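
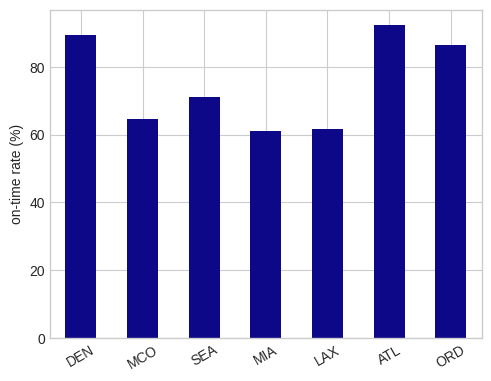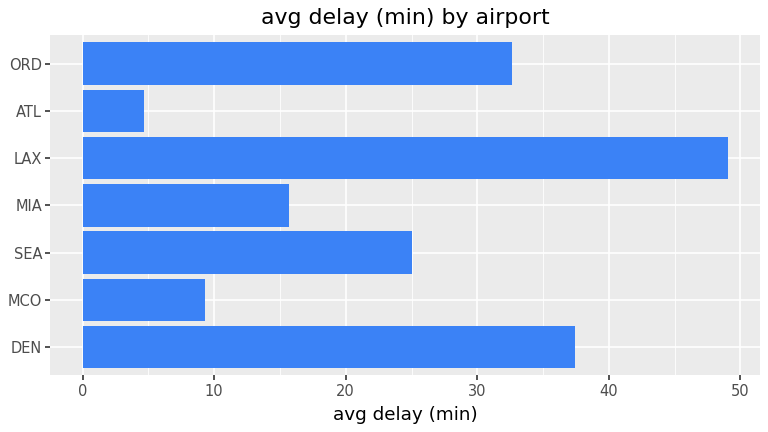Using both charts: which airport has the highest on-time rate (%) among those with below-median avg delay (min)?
ATL

Chart 2 median avg delay (min) ≈ 25; below-median airports: MCO, MIA, ATL. Among those, ATL has the highest on-time rate (%) (≈ 90).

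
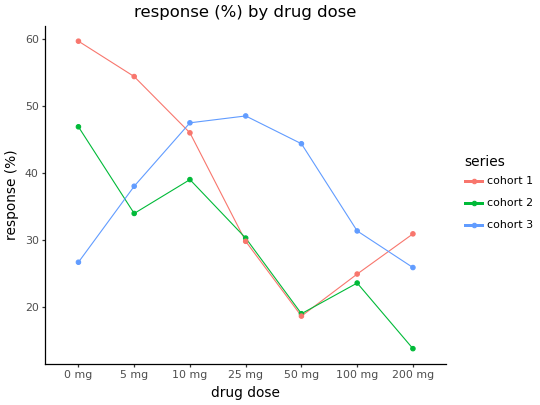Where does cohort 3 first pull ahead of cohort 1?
10 mg

5 mg: cohort 3 ≈ 40 vs cohort 1 ≈ 55 (not yet); 10 mg: cohort 3 ≈ 50 vs cohort 1 ≈ 45 (first crossover).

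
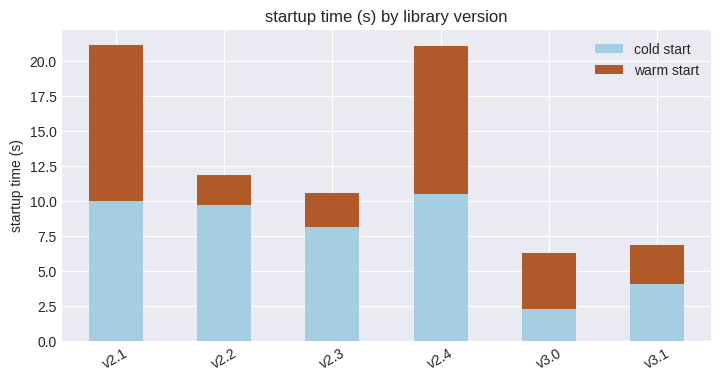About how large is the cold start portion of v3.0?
≈ 2

cold start top ≈ 2, bottom ≈ 0; segment ≈ 2.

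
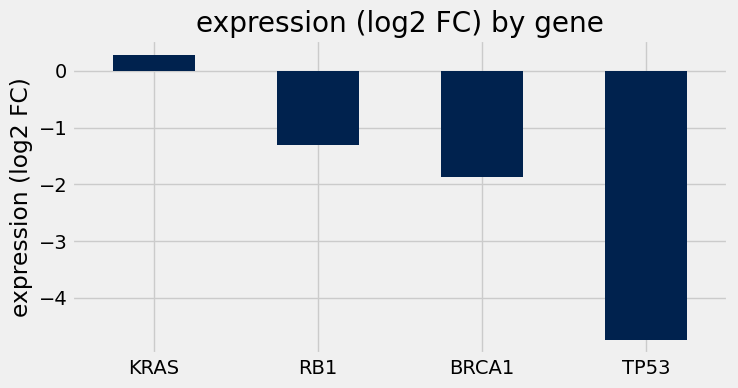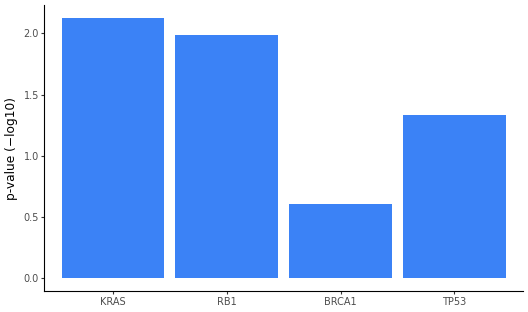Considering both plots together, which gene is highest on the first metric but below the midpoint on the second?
Chart 2 median p-value (−log10) ≈ 1.6; below-median genes: BRCA1, TP53. Among those, BRCA1 has the highest expression (log2 FC) (≈ -1.85).

BRCA1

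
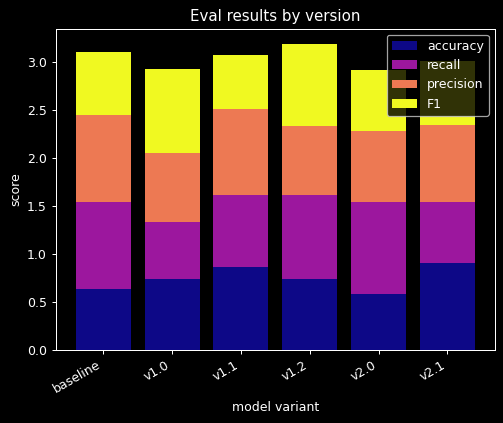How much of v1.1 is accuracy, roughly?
accuracy top ≈ 1.0, bottom ≈ 0.0; segment ≈ 1.0.

≈ 1.0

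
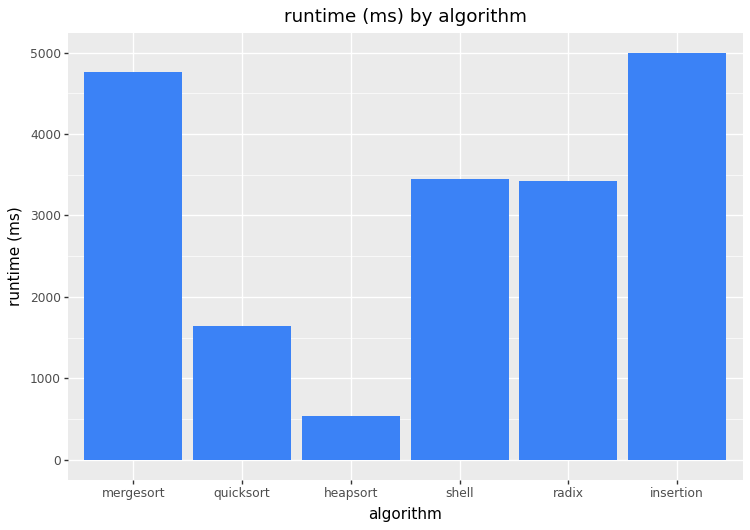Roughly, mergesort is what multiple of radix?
mergesort ≈ 5000, radix ≈ 3500; 5000/3500 ≈ 1.43.

≈ 1.43×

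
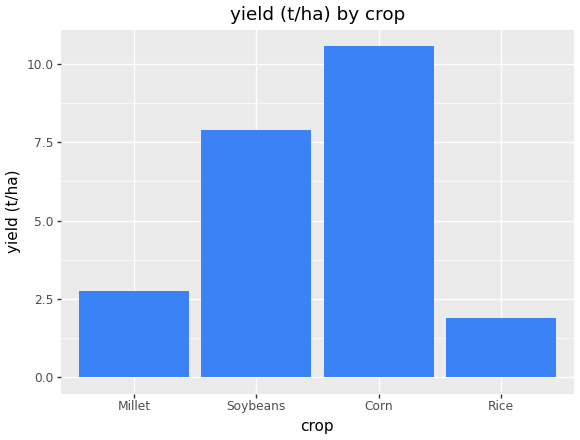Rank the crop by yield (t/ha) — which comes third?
Millet

Top 4: Corn ≈ 11, Soybeans ≈ 8, Millet ≈ 3, Rice ≈ 2.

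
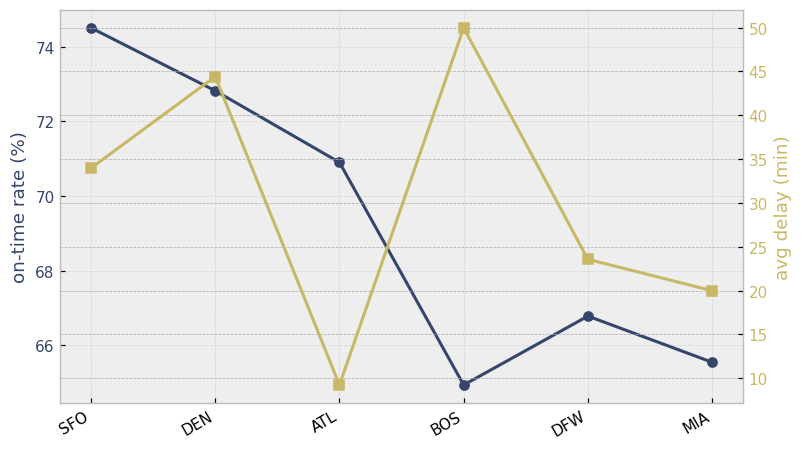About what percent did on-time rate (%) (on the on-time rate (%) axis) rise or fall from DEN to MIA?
≈ -9.6%

DEN ≈ 73, MIA ≈ 66; (66 − 73) / 73 ≈ -9.6%.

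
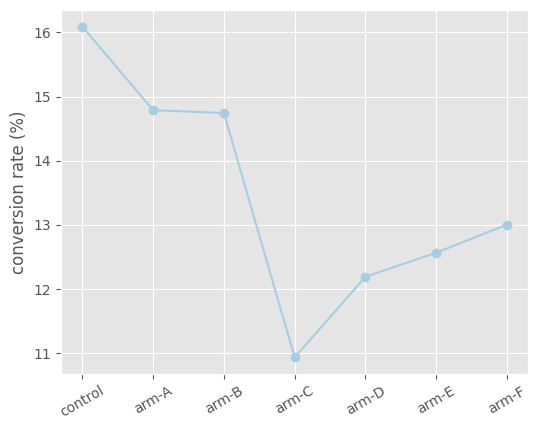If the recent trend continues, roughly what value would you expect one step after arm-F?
Last three: 12.0, 12.5, 13.0 → slope ≈ 0.5/step → next ≈ 13.5.

≈ 13.5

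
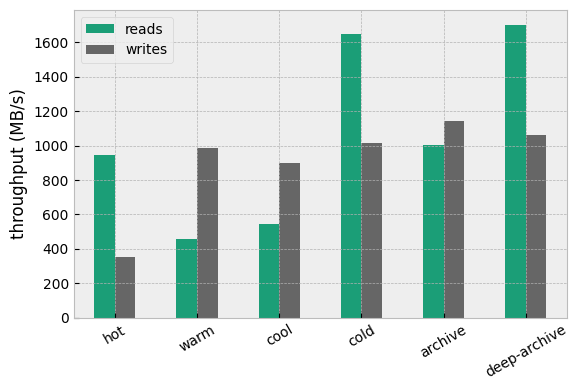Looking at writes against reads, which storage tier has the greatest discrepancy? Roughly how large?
deep-archive, ≈ 800 MB/s

deep-archive: writes ≈ 1000, reads ≈ 1800 → gap ≈ 800. Next-largest (cold) is only ≈ 600.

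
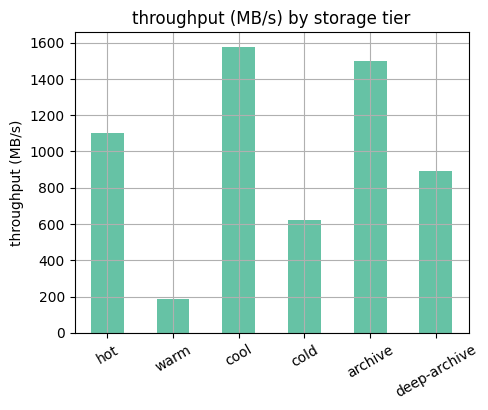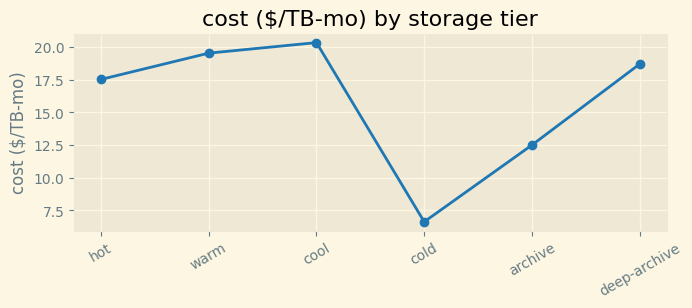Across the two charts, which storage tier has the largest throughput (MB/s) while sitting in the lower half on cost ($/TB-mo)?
Chart 2 median cost ($/TB-mo) ≈ 18; below-median storage tiers: hot, cold, archive. Among those, archive has the highest throughput (MB/s) (≈ 1600).

archive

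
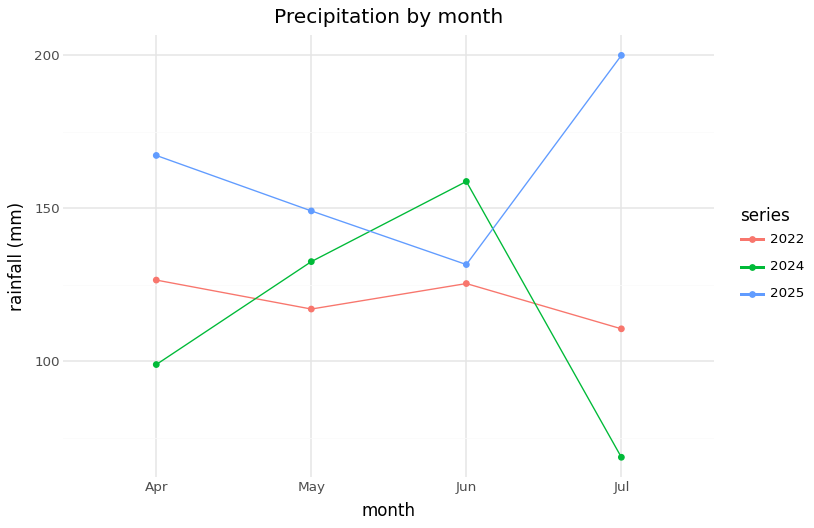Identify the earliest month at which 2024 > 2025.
May: 2024 ≈ 140 vs 2025 ≈ 140 (not yet); Jun: 2024 ≈ 160 vs 2025 ≈ 140 (first crossover).

Jun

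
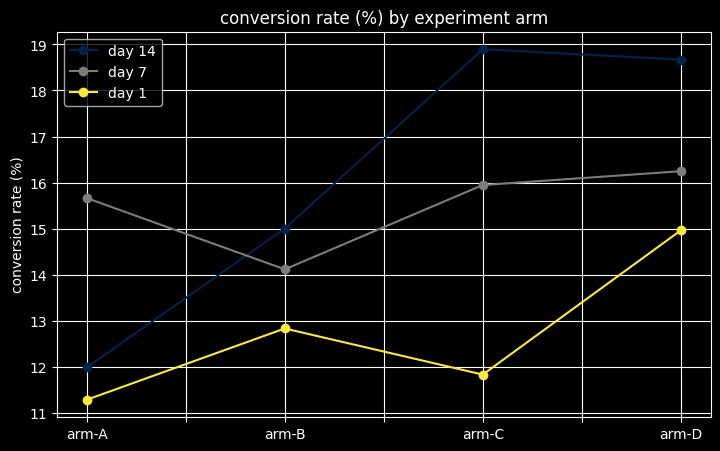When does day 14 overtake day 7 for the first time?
arm-B

arm-A: day 14 ≈ 12 vs day 7 ≈ 16 (not yet); arm-B: day 14 ≈ 15 vs day 7 ≈ 14 (first crossover).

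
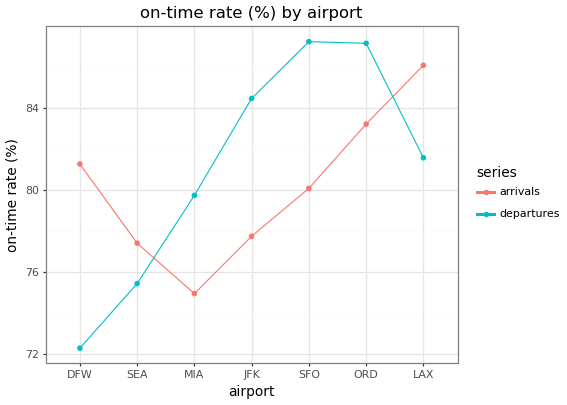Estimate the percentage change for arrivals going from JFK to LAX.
≈ +10.3%

JFK ≈ 78, LAX ≈ 86; (86 − 78) / 78 ≈ +10.3%.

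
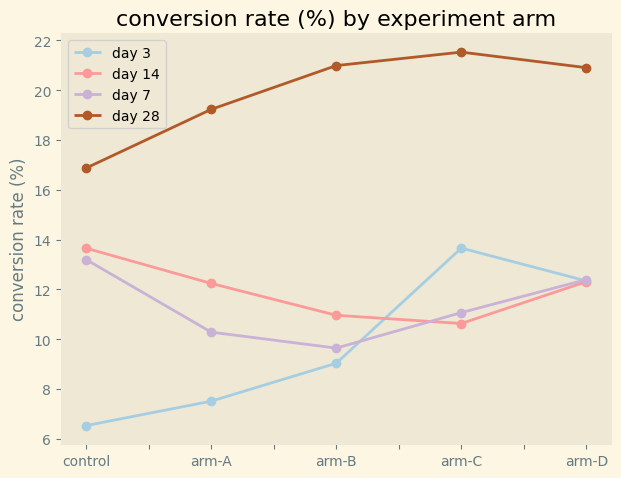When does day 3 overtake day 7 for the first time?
arm-C

arm-B: day 3 ≈ 10 vs day 7 ≈ 10 (not yet); arm-C: day 3 ≈ 14 vs day 7 ≈ 12 (first crossover).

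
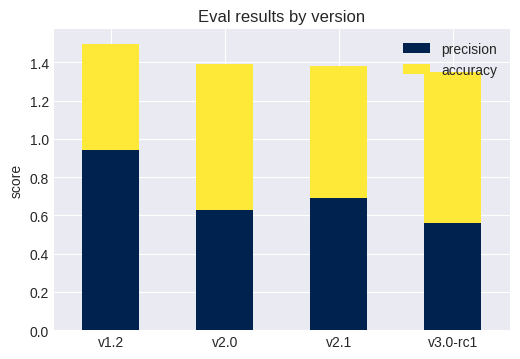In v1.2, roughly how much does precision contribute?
≈ 1.0

precision top ≈ 1.0, bottom ≈ 0.0; segment ≈ 1.0.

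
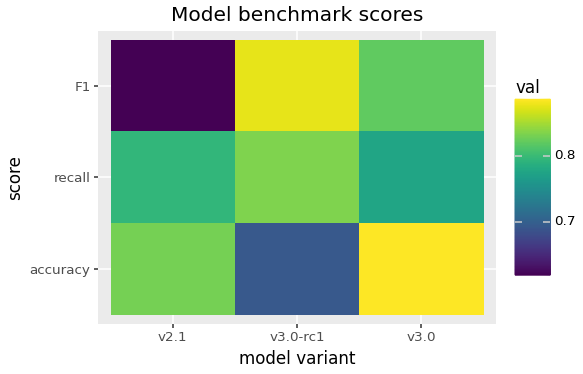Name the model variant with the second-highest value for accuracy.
Top 3 for accuracy: v3.0 ≈ 0.90, v2.1 ≈ 0.85, v3.0-rc1 ≈ 0.70.

v2.1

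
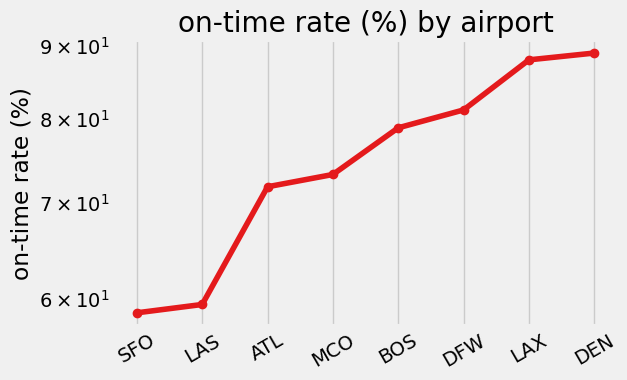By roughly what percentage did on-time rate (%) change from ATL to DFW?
ATL ≈ 70, DFW ≈ 80; (80 − 70) / 70 ≈ +14.3%.

≈ +14.3%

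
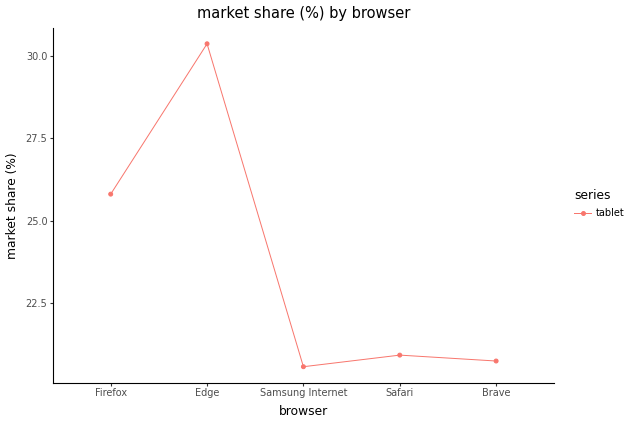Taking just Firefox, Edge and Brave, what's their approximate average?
(26 + 30 + 21) / 3 ≈ 26.

≈ 26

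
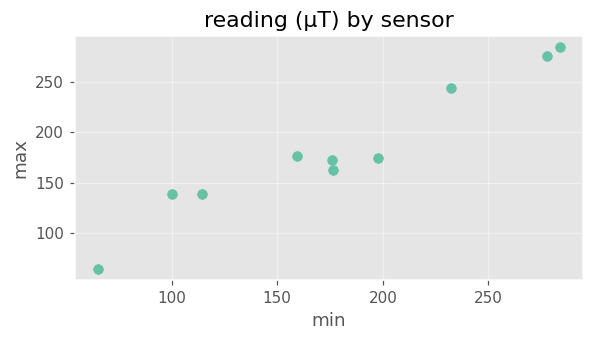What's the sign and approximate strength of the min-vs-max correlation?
positive, strong

Points are positively correlated; strong (|r| ≈ 1.0).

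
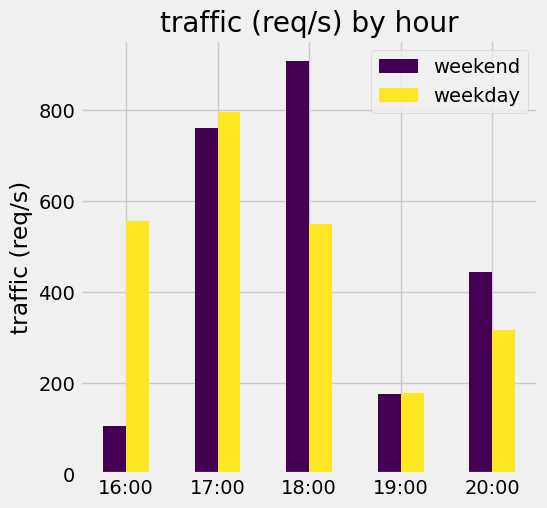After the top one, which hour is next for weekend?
17:00

Top 3 for weekend: 18:00 ≈ 900, 17:00 ≈ 800, 20:00 ≈ 400.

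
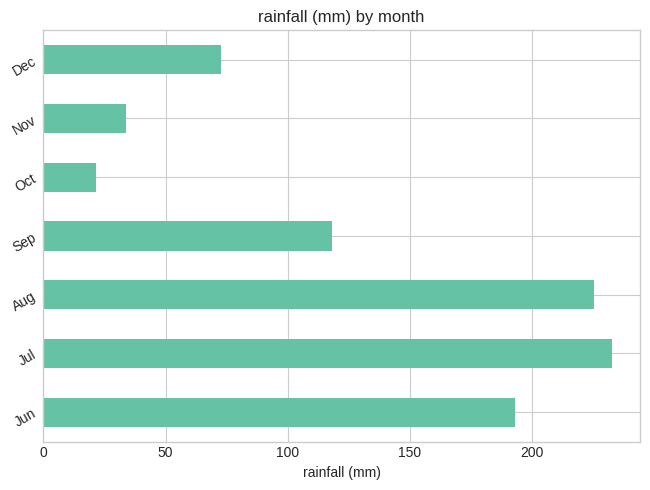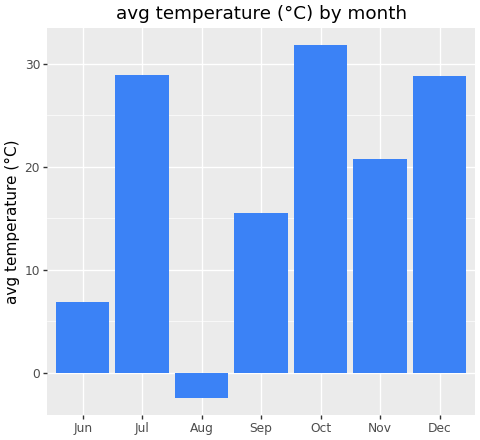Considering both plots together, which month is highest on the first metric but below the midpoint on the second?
Chart 2 median avg temperature (°C) ≈ 20; below-median months: Jun, Aug, Sep. Among those, Aug has the highest rainfall (mm) (≈ 225).

Aug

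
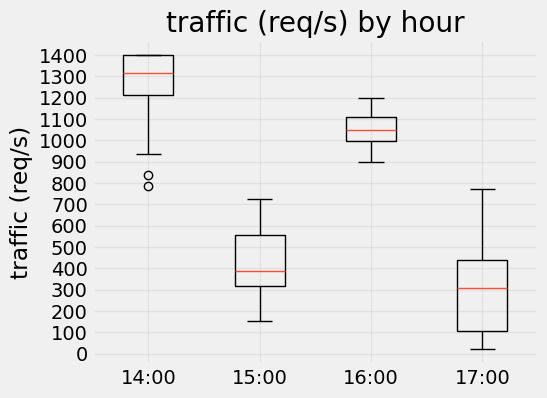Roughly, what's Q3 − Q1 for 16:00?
≈ 100

Q3 ≈ 1100, Q1 ≈ 1000; IQR ≈ 100.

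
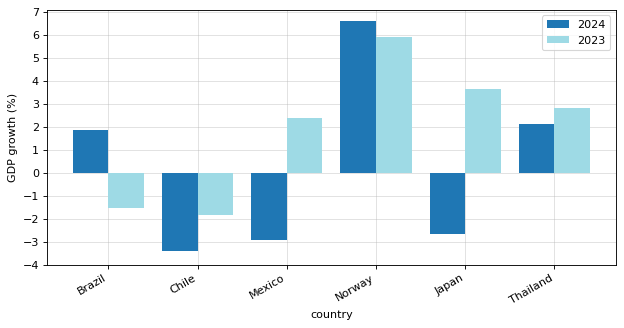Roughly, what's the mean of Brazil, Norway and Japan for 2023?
(-2 + 6 + 4) / 3 ≈ 3.

≈ 3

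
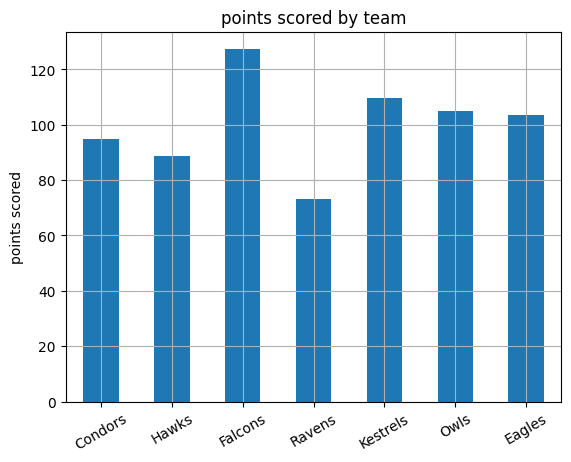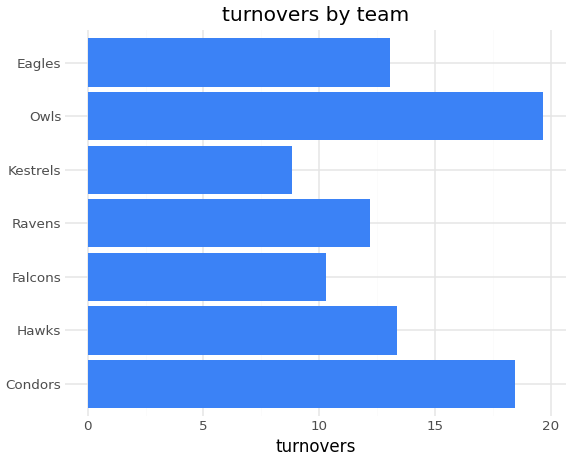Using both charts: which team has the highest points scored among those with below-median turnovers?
Falcons

Chart 2 median turnovers ≈ 14; below-median teams: Falcons, Ravens, Kestrels. Among those, Falcons has the highest points scored (≈ 120).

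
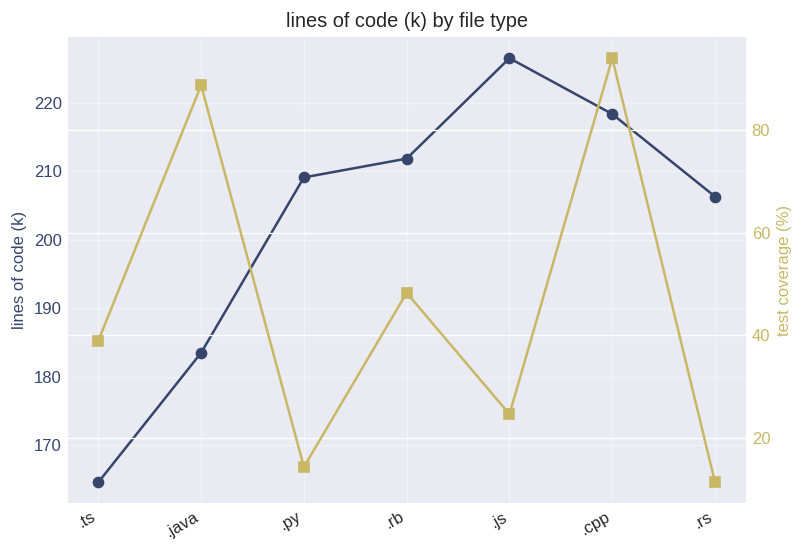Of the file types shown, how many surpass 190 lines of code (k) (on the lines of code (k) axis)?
5

Above 190: .py, .rb, .js, .cpp, .rs.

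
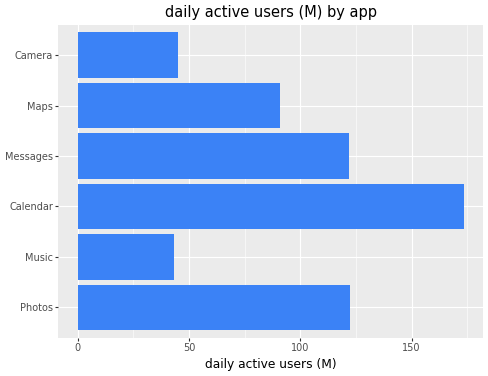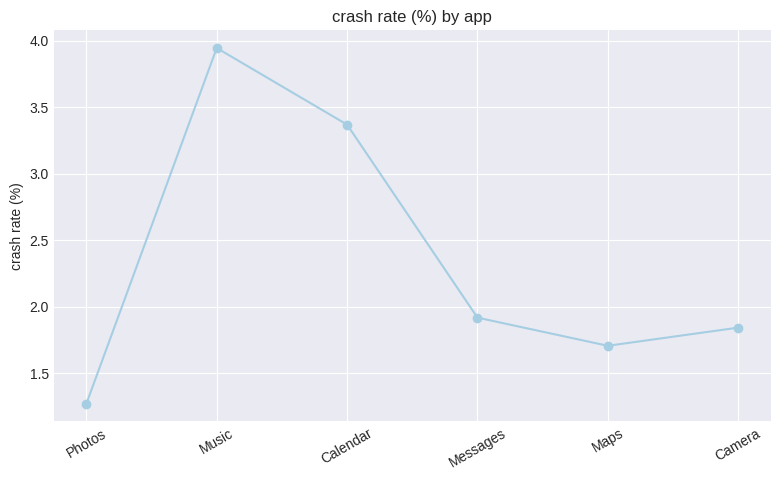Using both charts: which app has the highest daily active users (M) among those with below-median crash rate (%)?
Chart 2 median crash rate (%) ≈ 2; below-median apps: Photos, Maps, Camera. Among those, Photos has the highest daily active users (M) (≈ 120).

Photos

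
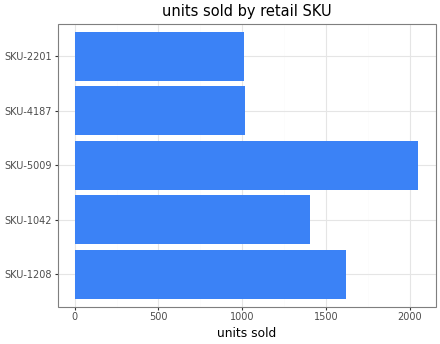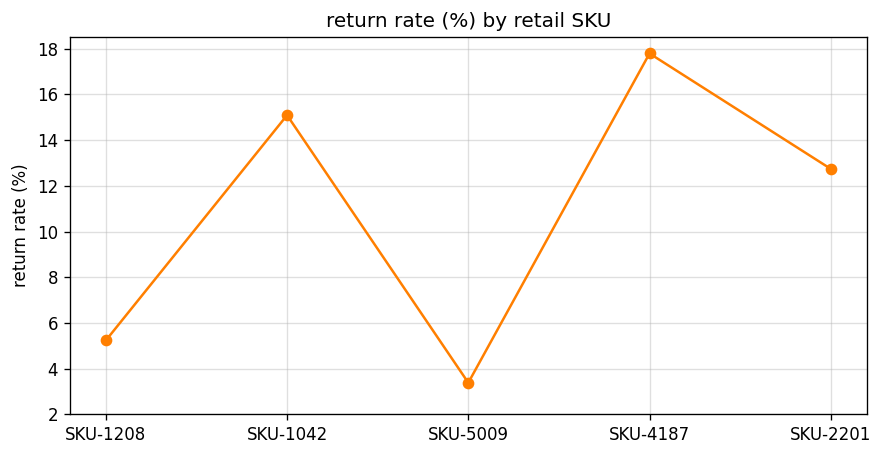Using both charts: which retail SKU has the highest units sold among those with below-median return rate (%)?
Chart 2 median return rate (%) ≈ 12; below-median retail SKUs: SKU-1208, SKU-5009. Among those, SKU-5009 has the highest units sold (≈ 2000).

SKU-5009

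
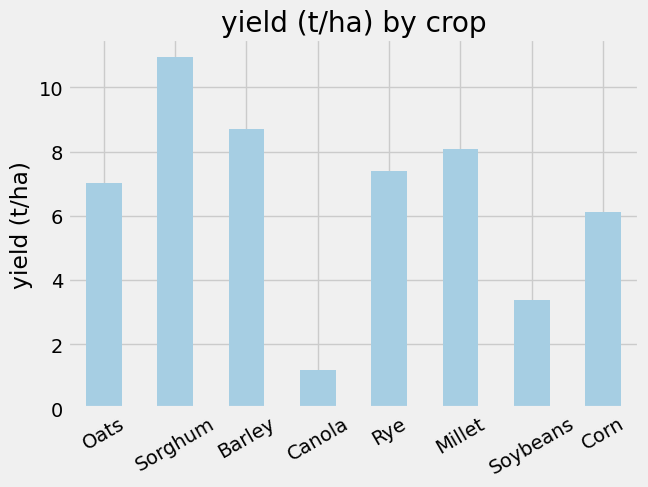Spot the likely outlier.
Canola

Canola ≈ 1; the rest sit between ≈ 3 and ≈ 11.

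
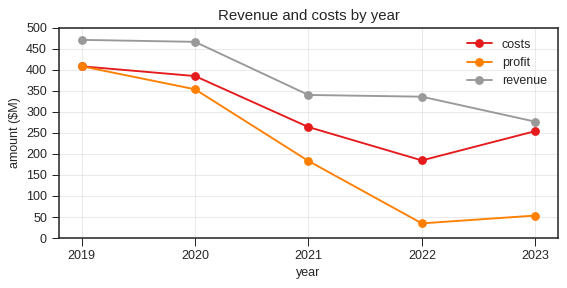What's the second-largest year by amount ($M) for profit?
2020

Top 3 for profit: 2019 ≈ 400, 2020 ≈ 350, 2021 ≈ 200.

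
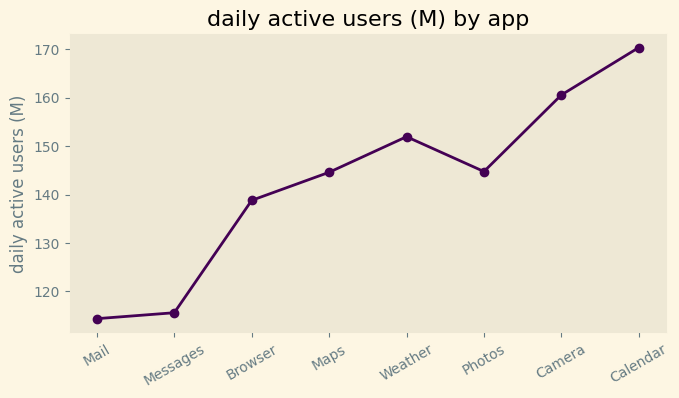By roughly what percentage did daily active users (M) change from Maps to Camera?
Maps ≈ 145, Camera ≈ 160; (160 − 145) / 145 ≈ +10.3%.

≈ +10.3%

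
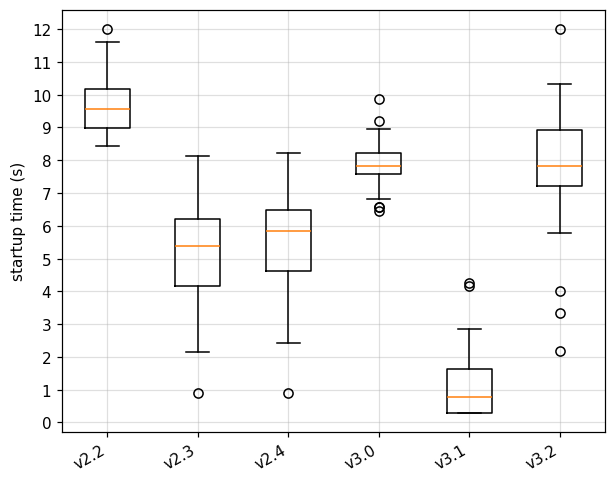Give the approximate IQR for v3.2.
Q3 ≈ 9, Q1 ≈ 7; IQR ≈ 2.

≈ 2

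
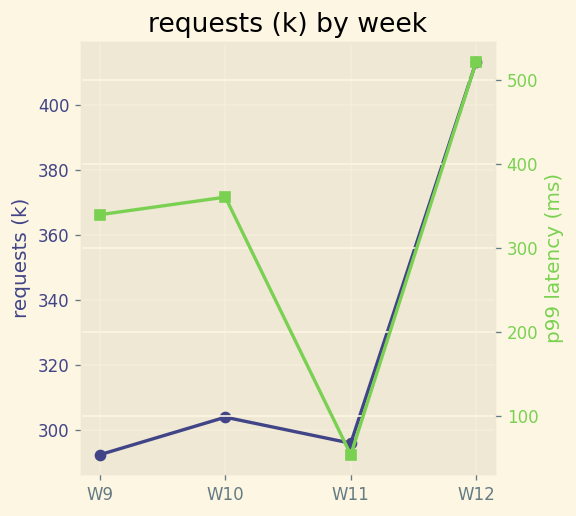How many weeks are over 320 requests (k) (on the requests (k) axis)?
1

Above 320: W12.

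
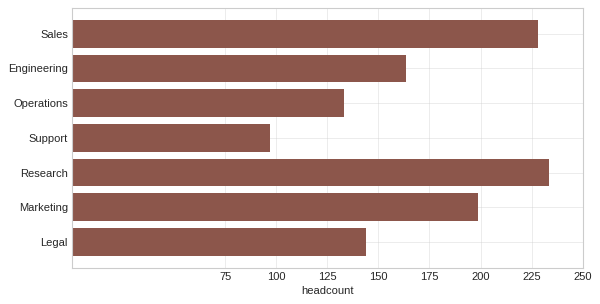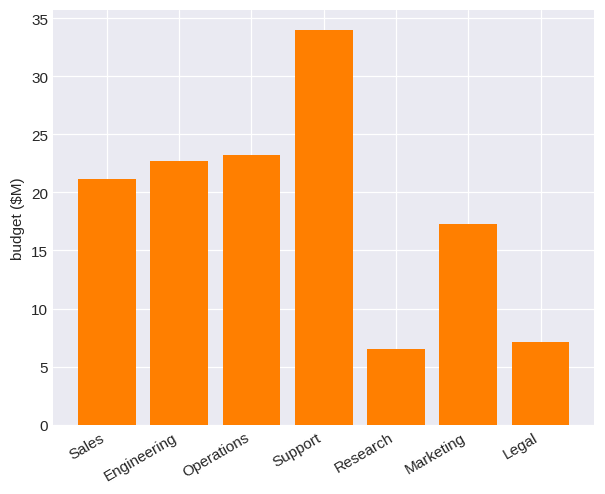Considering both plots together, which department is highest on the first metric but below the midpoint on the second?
Chart 2 median budget ($M) ≈ 20; below-median departments: Research, Marketing, Legal. Among those, Research has the highest headcount (≈ 225).

Research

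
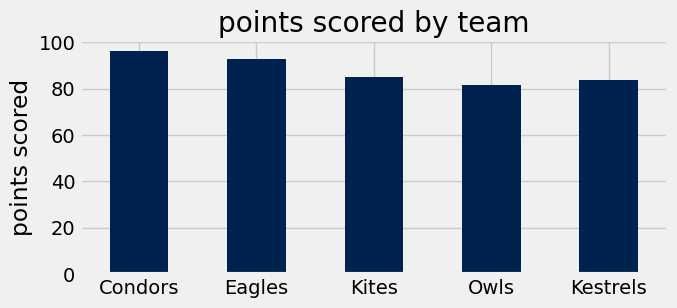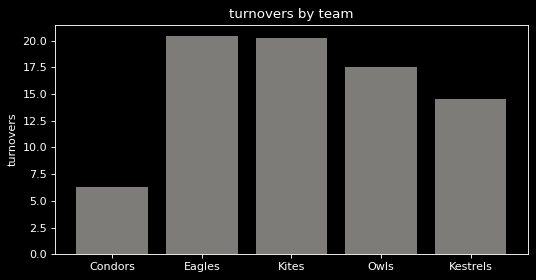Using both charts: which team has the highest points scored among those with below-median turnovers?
Chart 2 median turnovers ≈ 18; below-median teams: Condors, Kestrels. Among those, Condors has the highest points scored (≈ 100).

Condors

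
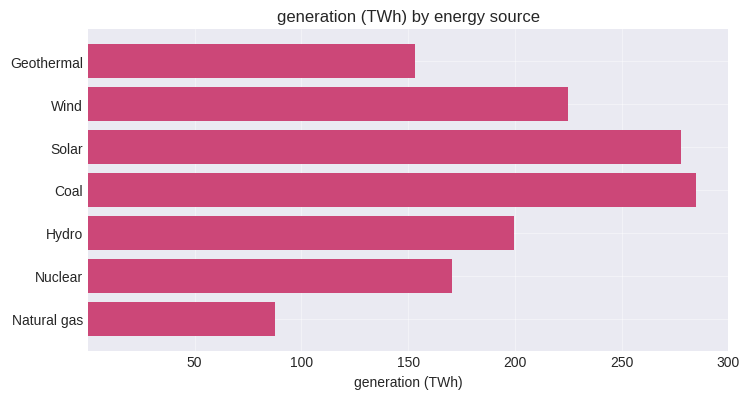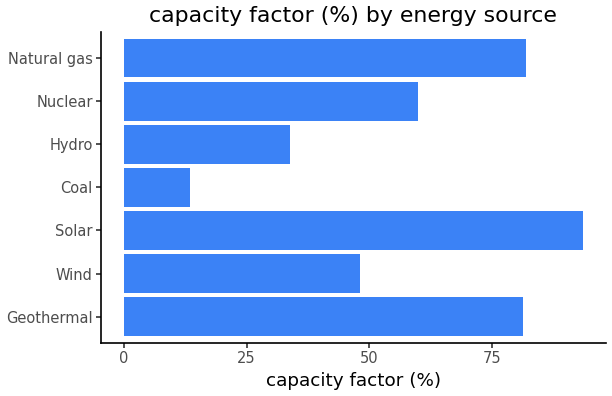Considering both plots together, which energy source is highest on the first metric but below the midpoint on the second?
Chart 2 median capacity factor (%) ≈ 60; below-median energy sources: Wind, Coal, Hydro. Among those, Coal has the highest generation (TWh) (≈ 300).

Coal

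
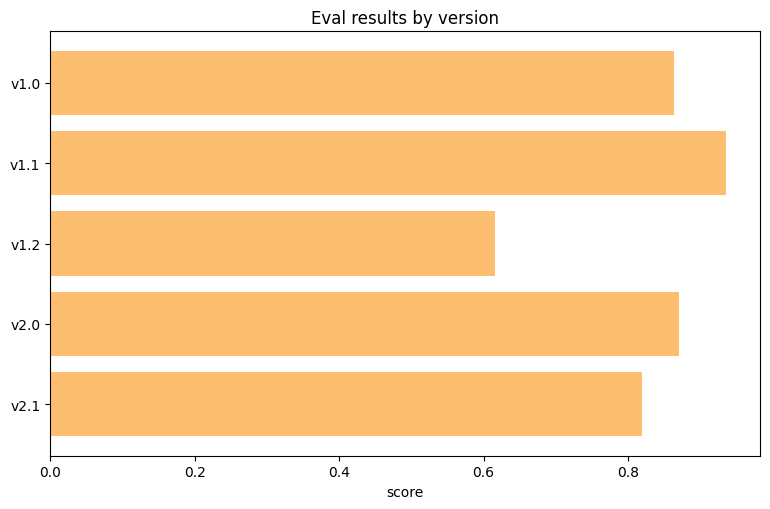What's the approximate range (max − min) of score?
≈ 0.3

Max v1.1 ≈ 0.9, min v1.2 ≈ 0.6; range ≈ 0.3.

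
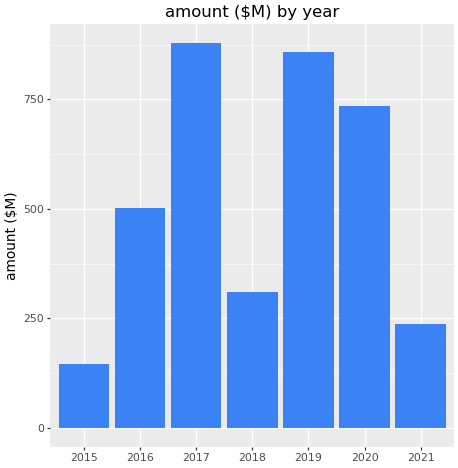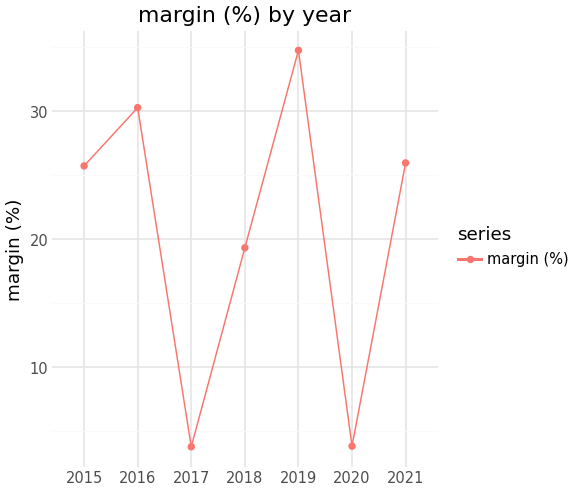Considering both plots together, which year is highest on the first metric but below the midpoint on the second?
2017

Chart 2 median margin (%) ≈ 25; below-median years: 2017, 2018, 2020. Among those, 2017 has the highest amount ($M) (≈ 900).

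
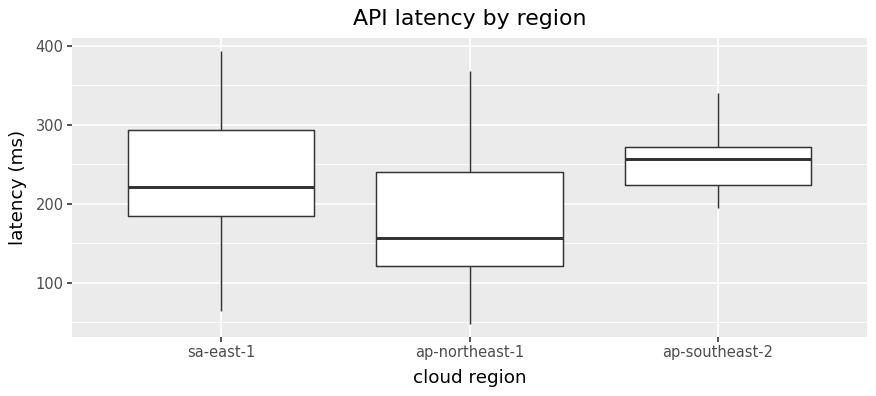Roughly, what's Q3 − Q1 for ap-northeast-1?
≈ 120

Q3 ≈ 240, Q1 ≈ 120; IQR ≈ 120.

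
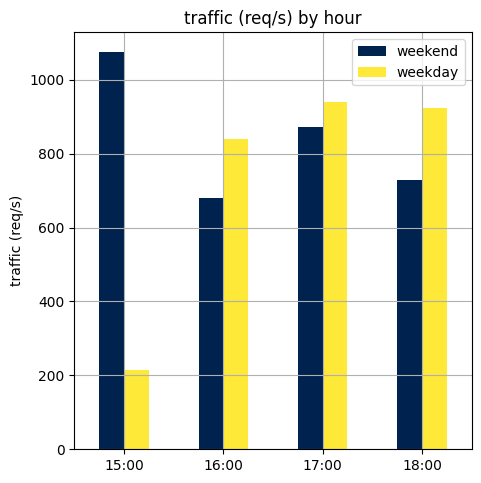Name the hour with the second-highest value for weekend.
Top 3 for weekend: 15:00 ≈ 1100, 17:00 ≈ 900, 18:00 ≈ 700.

17:00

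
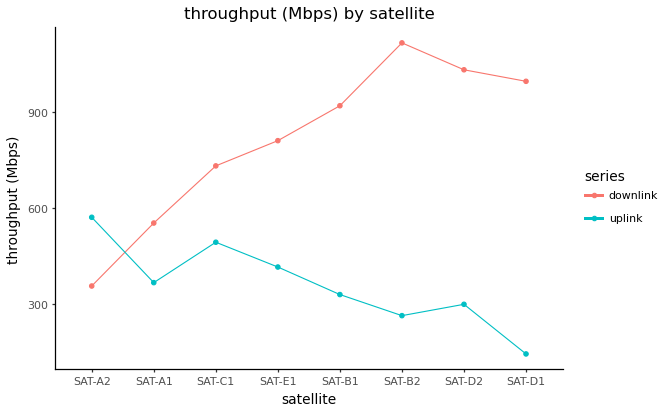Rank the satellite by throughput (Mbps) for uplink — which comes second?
SAT-C1

Top 3 for uplink: SAT-A2 ≈ 600, SAT-C1 ≈ 500, SAT-E1 ≈ 400.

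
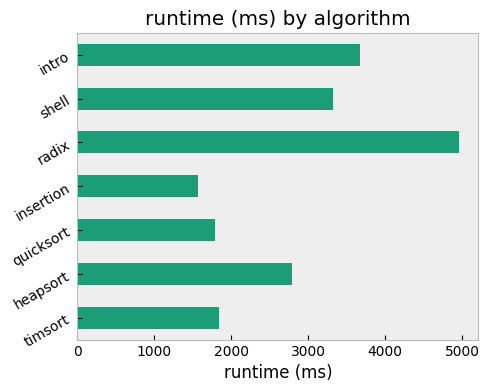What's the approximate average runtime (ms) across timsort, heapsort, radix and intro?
≈ 3375

(2000 + 3000 + 5000 + 3500) / 4 ≈ 3375.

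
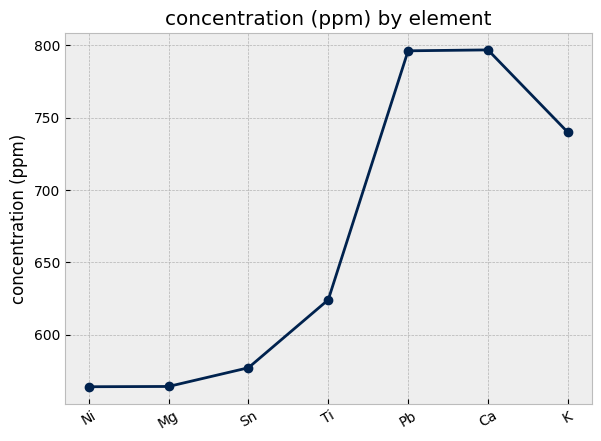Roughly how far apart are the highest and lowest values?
≈ 240

Max Ca ≈ 800, min Ni ≈ 560; range ≈ 240.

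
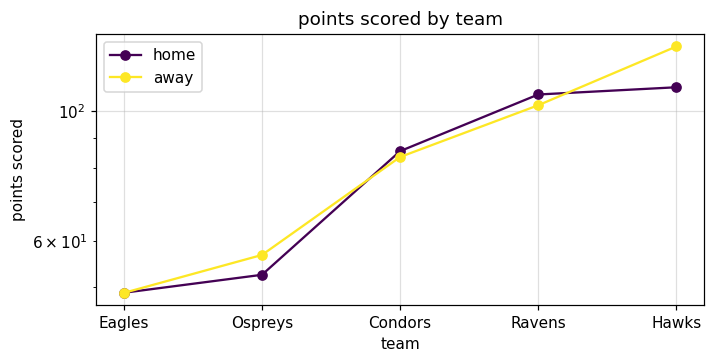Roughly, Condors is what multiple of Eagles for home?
Condors ≈ 90, Eagles ≈ 50; 90/50 ≈ 1.8.

≈ 1.8×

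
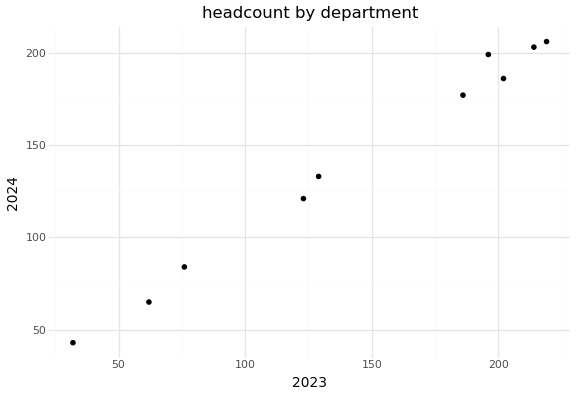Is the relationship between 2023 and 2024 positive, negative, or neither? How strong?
Points are positively correlated; strong (|r| ≈ 1.0).

positive, strong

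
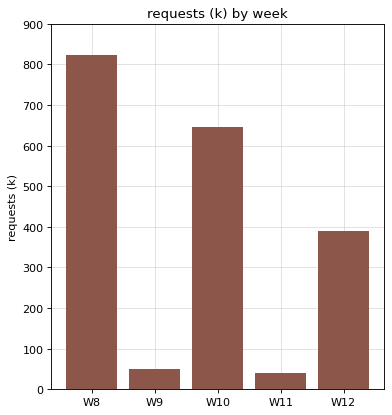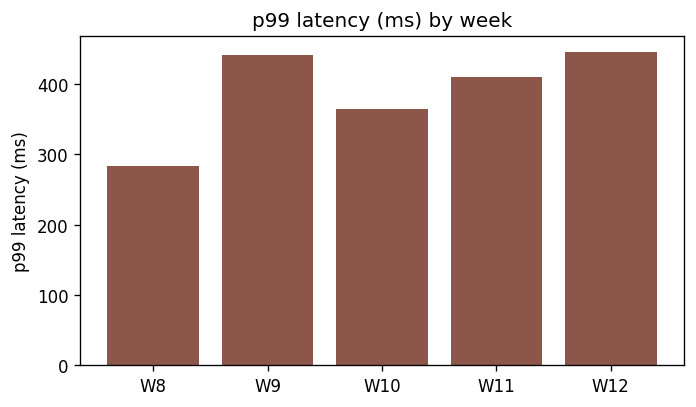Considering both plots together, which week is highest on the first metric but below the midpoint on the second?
W8

Chart 2 median p99 latency (ms) ≈ 400; below-median weeks: W8, W10. Among those, W8 has the highest requests (k) (≈ 800).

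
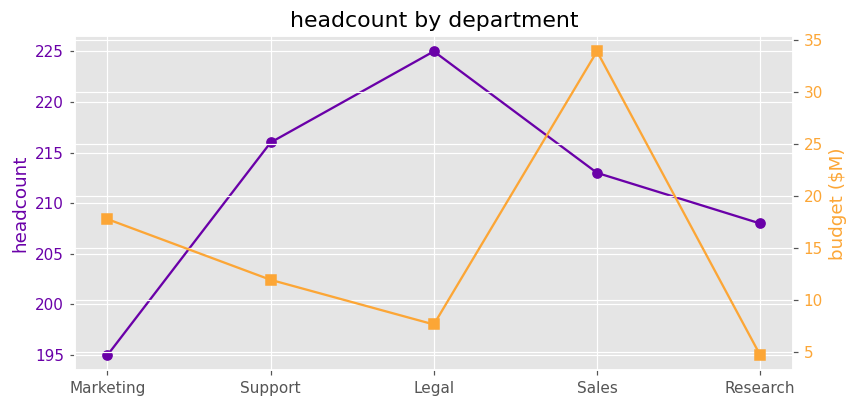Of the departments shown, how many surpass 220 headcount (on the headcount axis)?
1

Above 220: Legal.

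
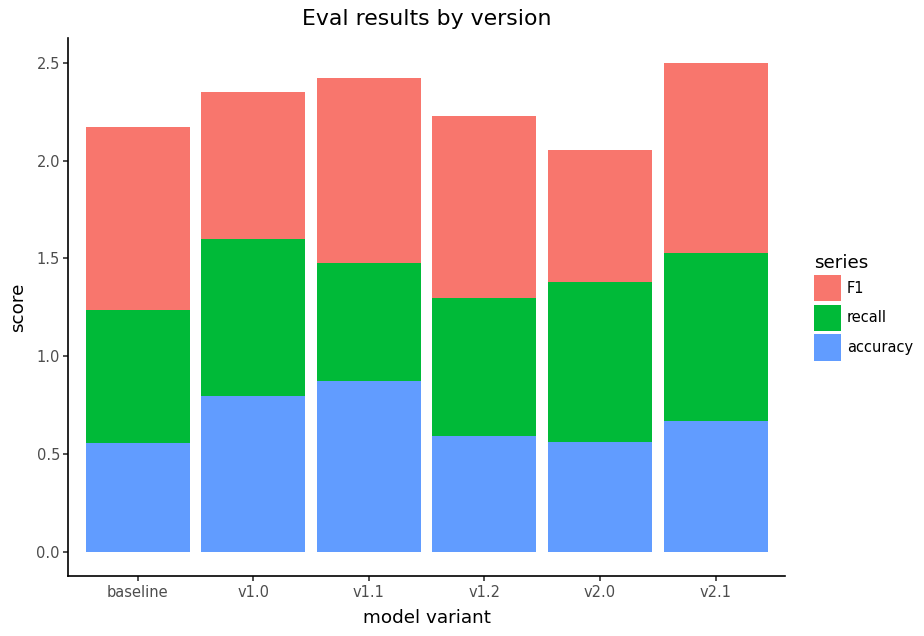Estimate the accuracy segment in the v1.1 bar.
accuracy top ≈ 1.0, bottom ≈ 0.0; segment ≈ 1.0.

≈ 1.0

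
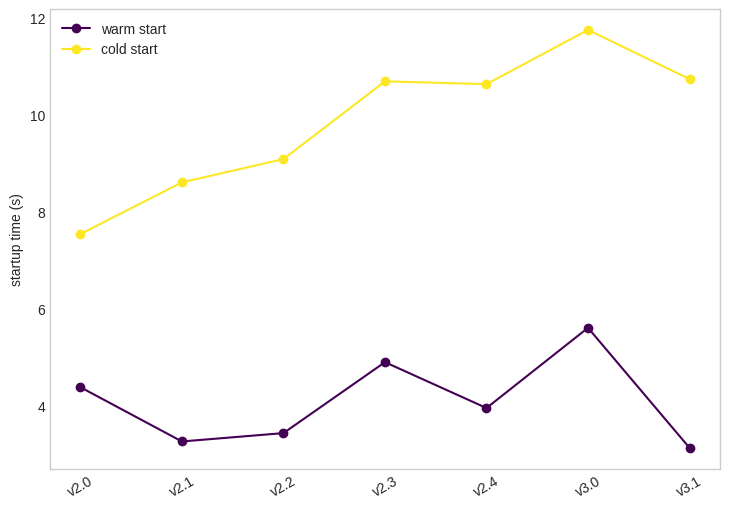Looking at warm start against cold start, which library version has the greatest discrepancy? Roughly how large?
v3.1, ≈ 8 s

v3.1: warm start ≈ 3, cold start ≈ 11 → gap ≈ 8. Next-largest (v2.4) is only ≈ 7.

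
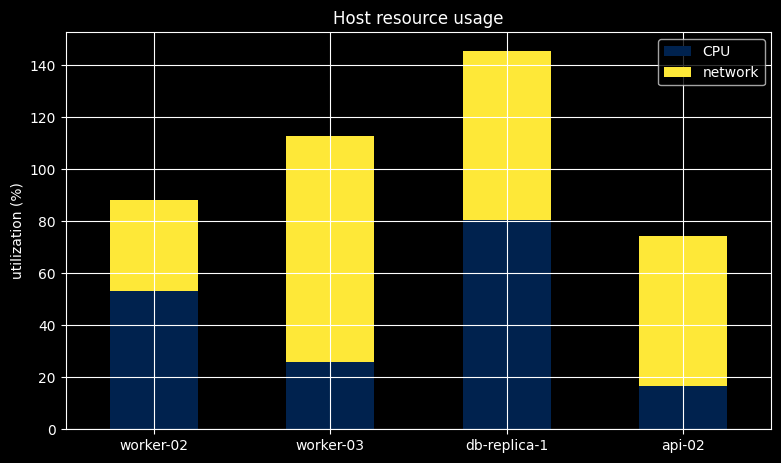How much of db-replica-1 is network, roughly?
≈ 60

network top ≈ 140, bottom ≈ 80; segment ≈ 60.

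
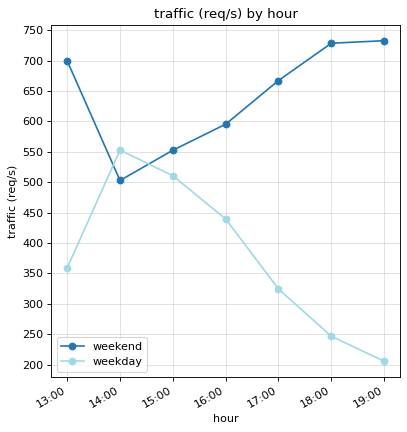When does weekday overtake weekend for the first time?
14:00

13:00: weekday ≈ 350 vs weekend ≈ 700 (not yet); 14:00: weekday ≈ 550 vs weekend ≈ 500 (first crossover).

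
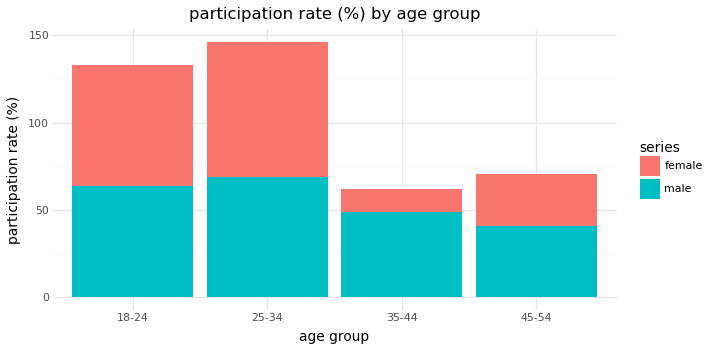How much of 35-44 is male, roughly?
≈ 40

male top ≈ 40, bottom ≈ 0; segment ≈ 40.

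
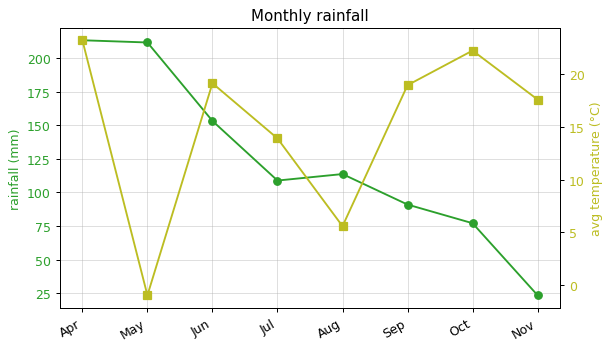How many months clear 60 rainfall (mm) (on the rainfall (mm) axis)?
Above 60: Apr, May, Jun, Jul, Aug, Sep, Oct.

7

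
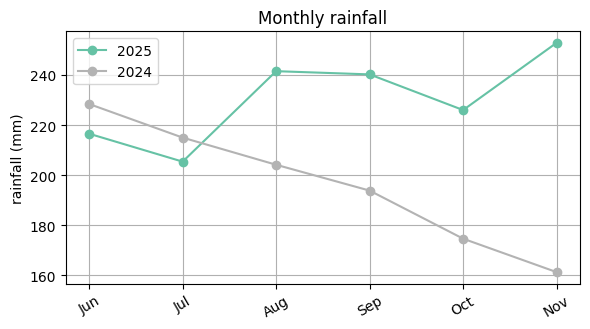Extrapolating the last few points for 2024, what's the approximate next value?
≈ 145

Last three: 190, 170, 160 → slope ≈ -15/step → next ≈ 145.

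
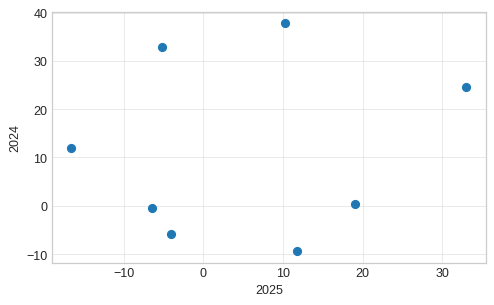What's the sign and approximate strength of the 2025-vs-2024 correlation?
Points are roughly uncorrelated; weak (|r| ≈ 0.1).

no clear correlation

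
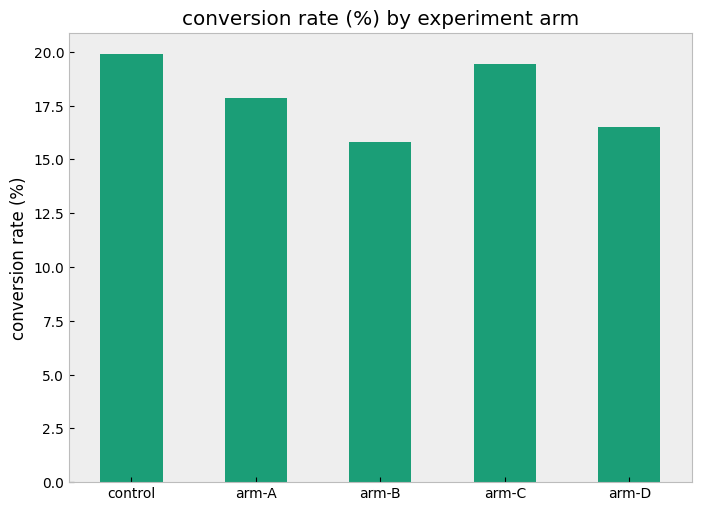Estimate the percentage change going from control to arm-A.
control ≈ 20, arm-A ≈ 18; (18 − 20) / 20 ≈ -10%.

≈ -10%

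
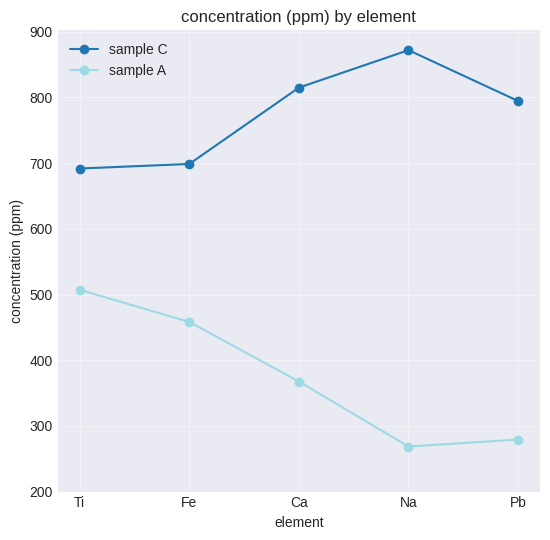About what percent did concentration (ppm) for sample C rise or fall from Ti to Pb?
≈ +14.3%

Ti ≈ 700, Pb ≈ 800; (800 − 700) / 700 ≈ +14.3%.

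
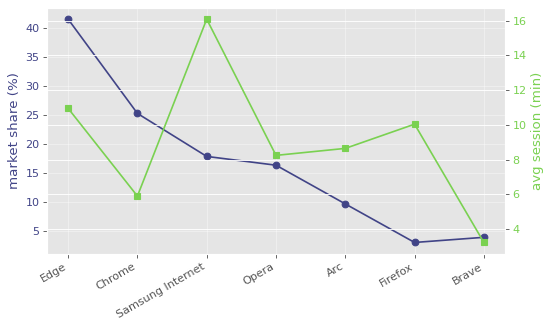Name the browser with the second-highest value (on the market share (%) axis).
Chrome

Top 3 (on the market share (%) axis): Edge ≈ 40, Chrome ≈ 25, Samsung Internet ≈ 20.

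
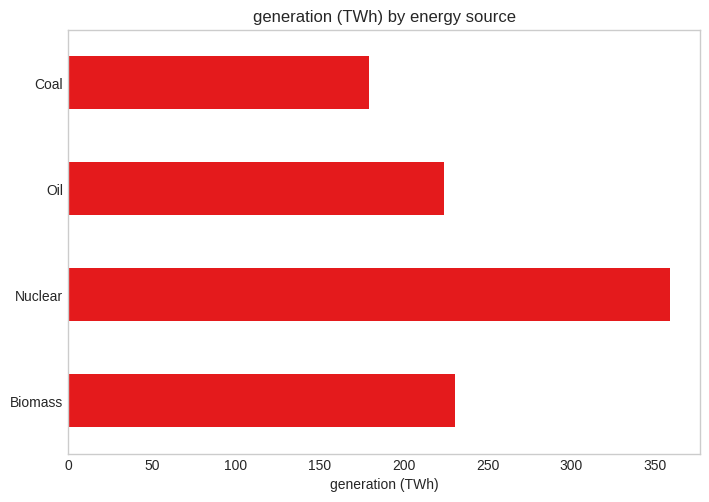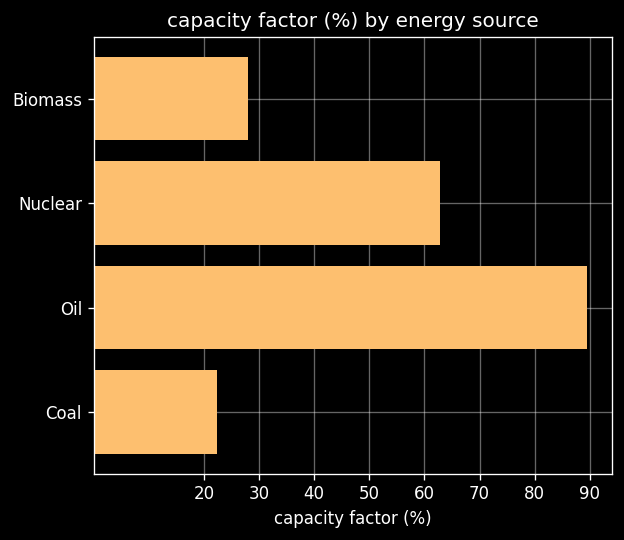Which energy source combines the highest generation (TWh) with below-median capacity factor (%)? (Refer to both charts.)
Biomass

Chart 2 median capacity factor (%) ≈ 50; below-median energy sources: Biomass, Coal. Among those, Biomass has the highest generation (TWh) (≈ 250).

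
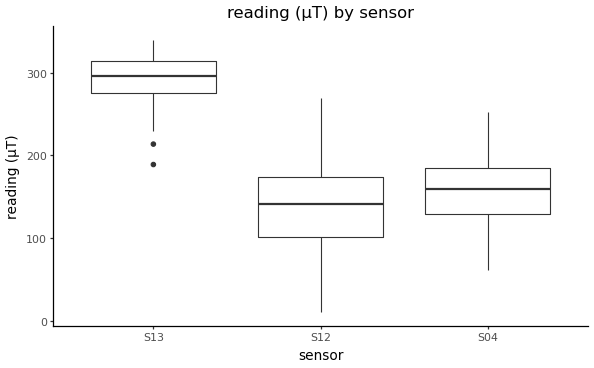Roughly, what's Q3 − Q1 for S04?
Q3 ≈ 180, Q1 ≈ 120; IQR ≈ 60.

≈ 60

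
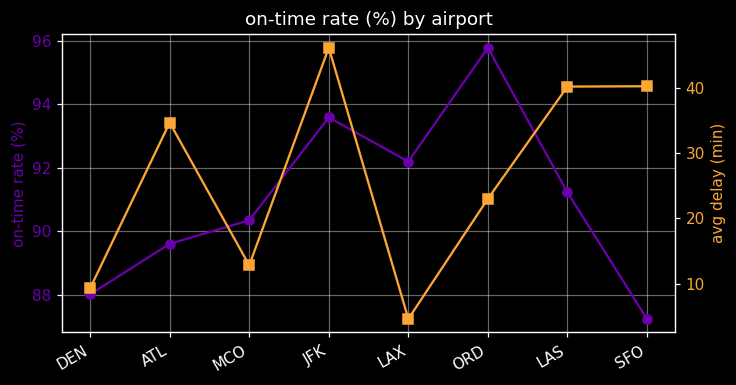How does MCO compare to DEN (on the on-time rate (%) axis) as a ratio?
MCO ≈ 90, DEN ≈ 88; 90/88 ≈ 1.02.

≈ 1.02×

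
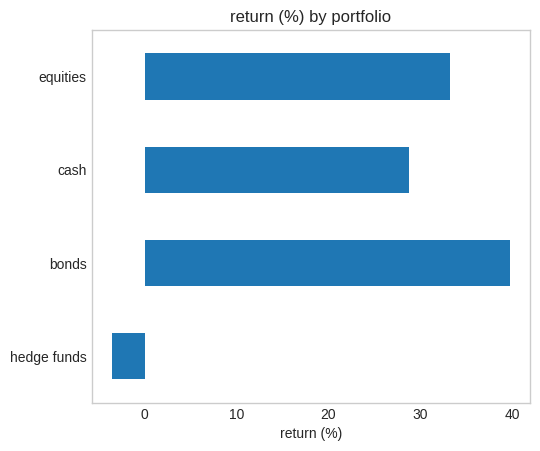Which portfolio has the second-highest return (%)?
Top 3: bonds ≈ 40, equities ≈ 35, cash ≈ 30.

equities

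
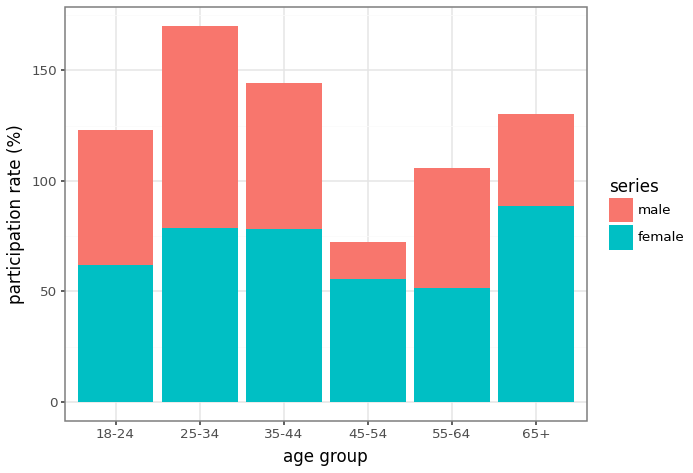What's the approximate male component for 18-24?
male top ≈ 120, bottom ≈ 60; segment ≈ 60.

≈ 60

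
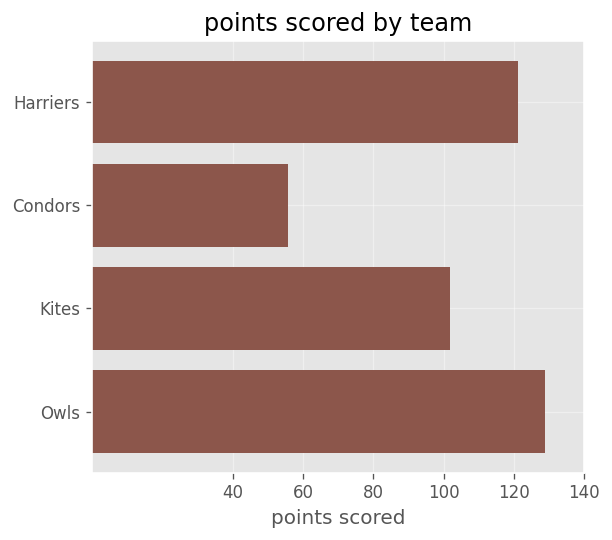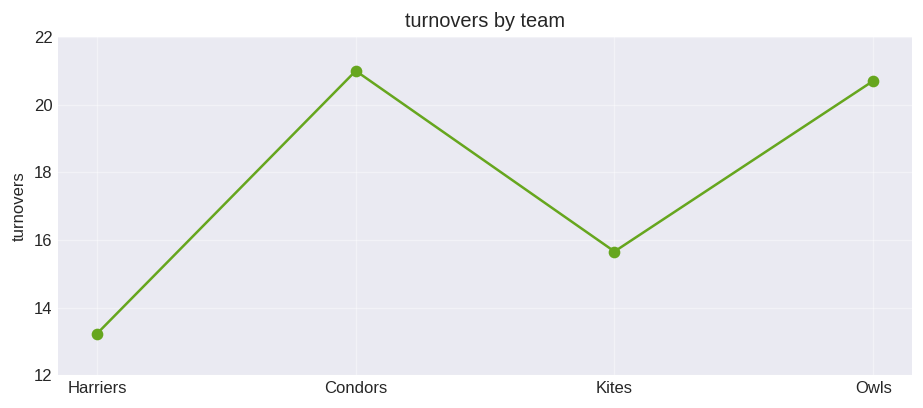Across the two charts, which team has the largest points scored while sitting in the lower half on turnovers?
Harriers

Chart 2 median turnovers ≈ 18; below-median teams: Harriers, Kites. Among those, Harriers has the highest points scored (≈ 120).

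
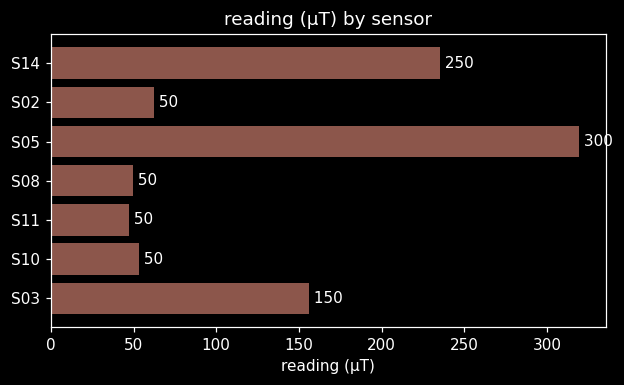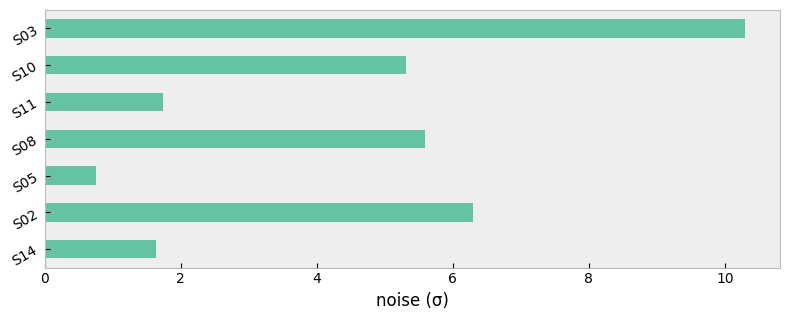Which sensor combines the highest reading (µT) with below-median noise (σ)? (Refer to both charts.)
S05

Chart 2 median noise (σ) ≈ 5; below-median sensors: S14, S05, S11. Among those, S05 has the highest reading (µT) (≈ 300).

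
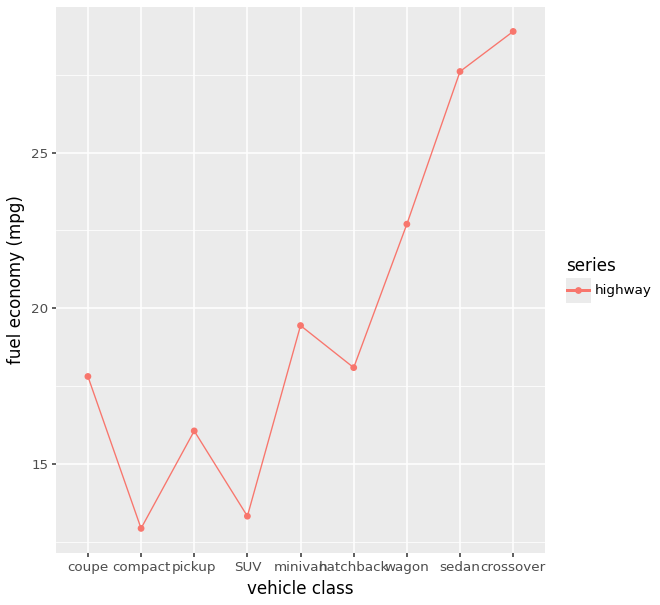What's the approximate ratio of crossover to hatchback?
≈ 1.56×

crossover ≈ 28, hatchback ≈ 18; 28/18 ≈ 1.56.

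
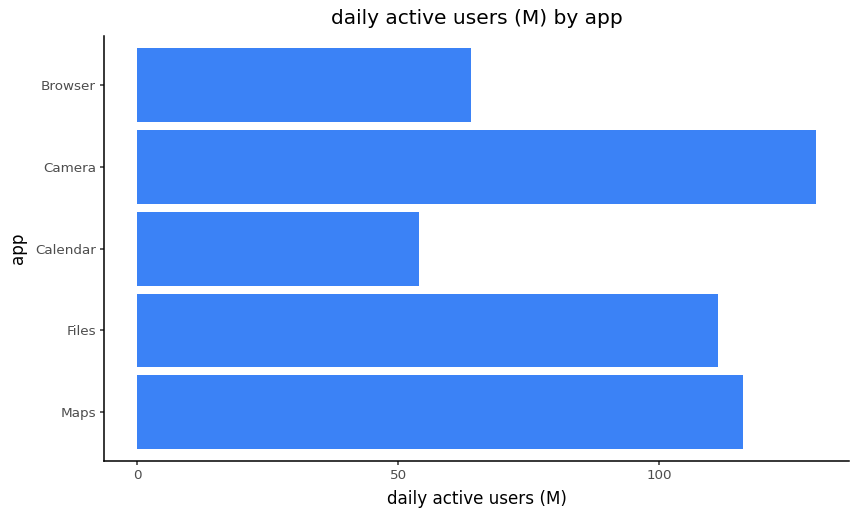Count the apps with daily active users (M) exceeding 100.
Above 100: Maps, Files, Camera.

3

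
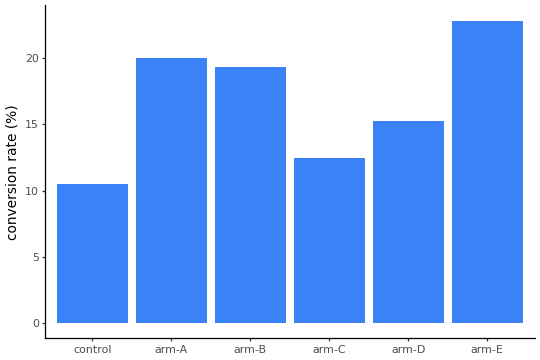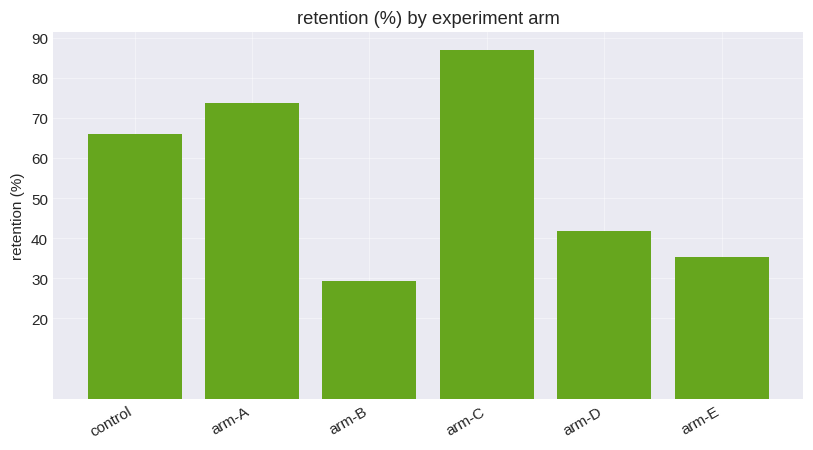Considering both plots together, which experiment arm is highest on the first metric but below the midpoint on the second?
arm-E

Chart 2 median retention (%) ≈ 50; below-median experiment arms: arm-B, arm-D, arm-E. Among those, arm-E has the highest conversion rate (%) (≈ 25).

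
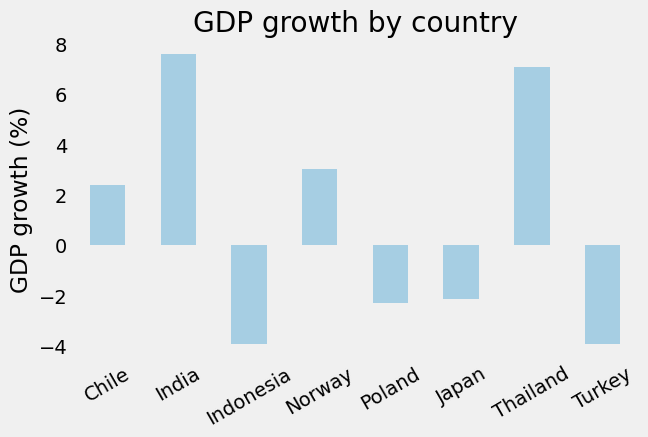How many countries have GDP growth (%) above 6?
Above 6: India, Thailand.

2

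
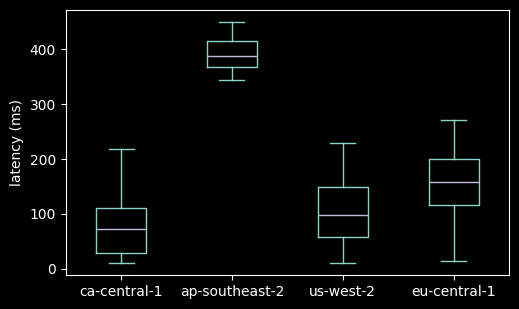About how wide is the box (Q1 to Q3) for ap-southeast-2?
≈ 50

Q3 ≈ 400, Q1 ≈ 350; IQR ≈ 50.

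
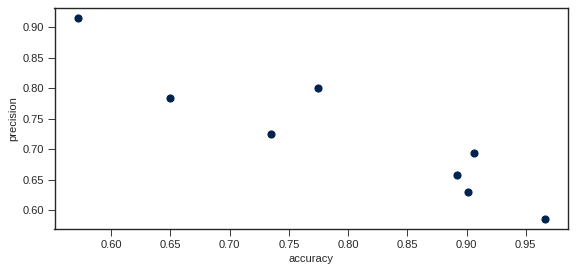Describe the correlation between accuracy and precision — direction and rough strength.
Points are negatively correlated; strong (|r| ≈ 0.9).

negative, strong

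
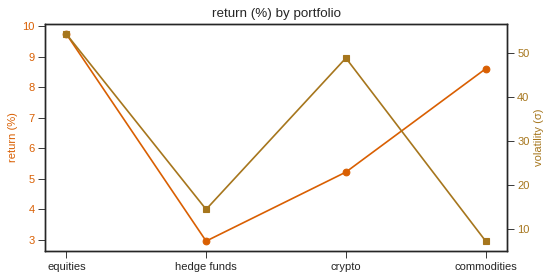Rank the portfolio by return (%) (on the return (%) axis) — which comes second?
commodities

Top 3 (on the return (%) axis): equities ≈ 10, commodities ≈ 9, crypto ≈ 5.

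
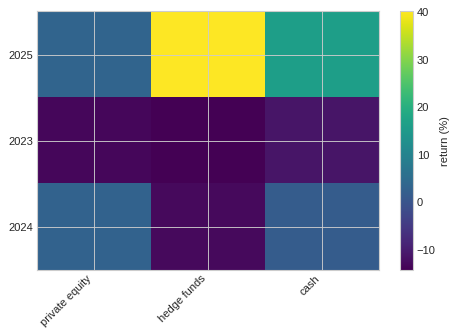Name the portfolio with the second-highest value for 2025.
cash

Top 3 for 2025: hedge funds ≈ 40, cash ≈ 15, private equity ≈ 5.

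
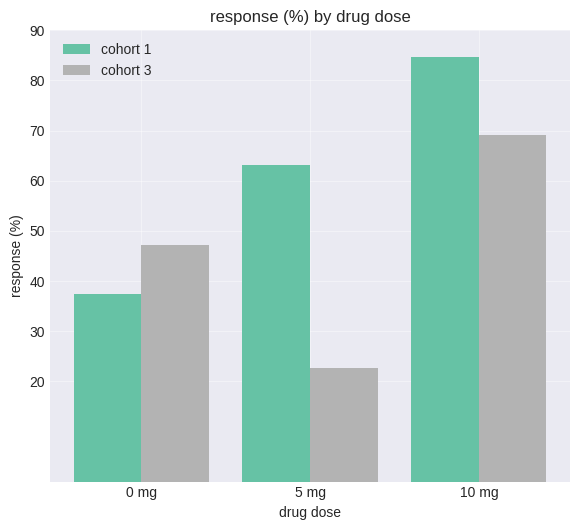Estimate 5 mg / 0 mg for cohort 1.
≈ 1.5×

5 mg ≈ 60, 0 mg ≈ 40; 60/40 ≈ 1.5.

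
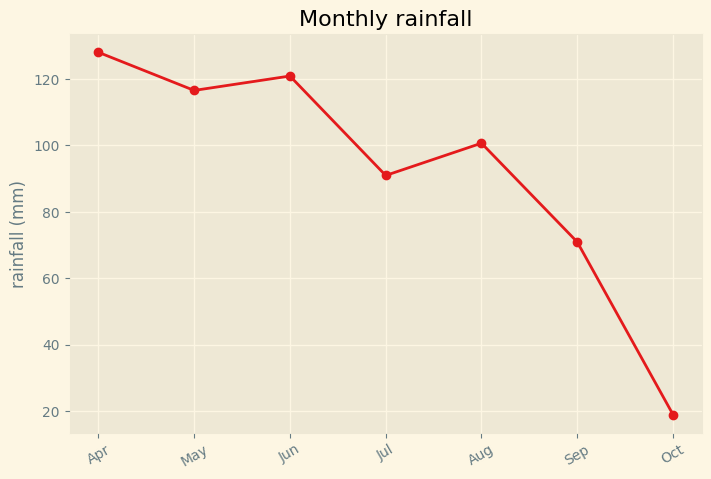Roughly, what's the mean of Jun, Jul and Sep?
(120 + 90 + 70) / 3 ≈ 93.

≈ 93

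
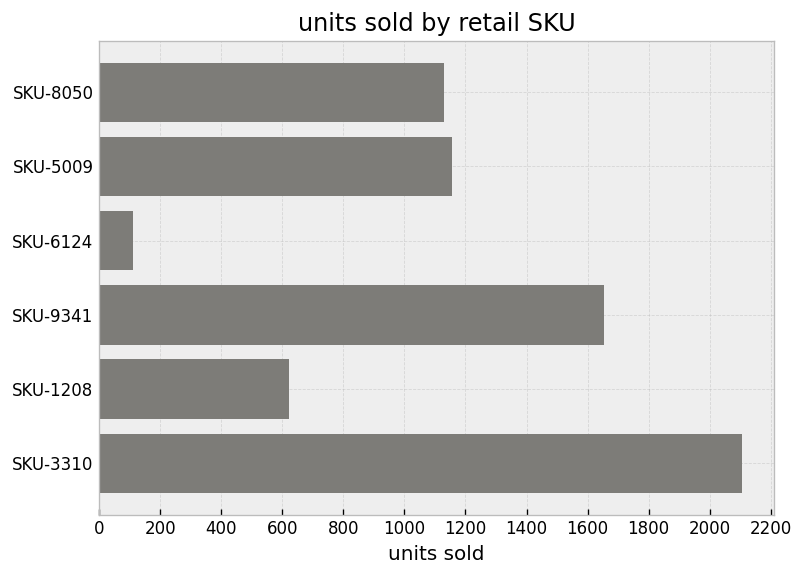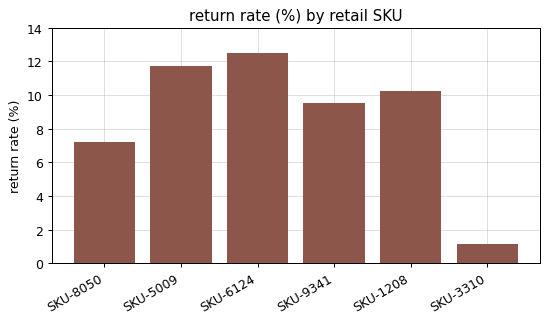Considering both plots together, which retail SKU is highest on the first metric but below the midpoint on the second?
Chart 2 median return rate (%) ≈ 10; below-median retail SKUs: SKU-8050, SKU-9341, SKU-3310. Among those, SKU-3310 has the highest units sold (≈ 2200).

SKU-3310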